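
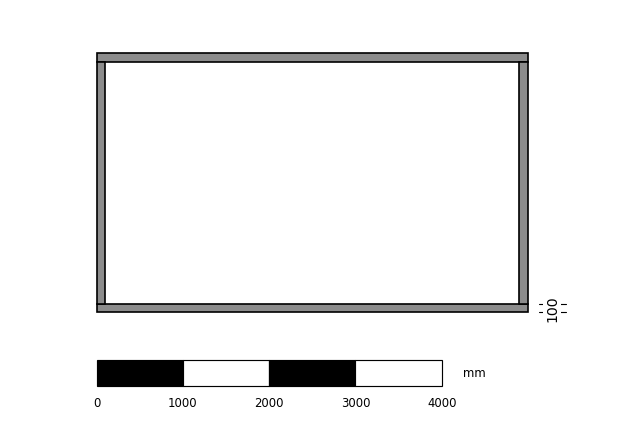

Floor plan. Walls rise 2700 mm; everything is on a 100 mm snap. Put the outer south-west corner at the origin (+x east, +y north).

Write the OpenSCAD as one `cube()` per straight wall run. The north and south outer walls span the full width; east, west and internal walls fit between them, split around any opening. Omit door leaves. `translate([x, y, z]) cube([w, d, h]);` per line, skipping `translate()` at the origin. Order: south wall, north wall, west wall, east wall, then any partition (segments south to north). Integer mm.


cube([5000, 100, 2700]);
translate([0, 2900, 0]) cube([5000, 100, 2700]);
translate([0, 100, 0]) cube([100, 2800, 2700]);
translate([4900, 100, 0]) cube([100, 2800, 2700]);


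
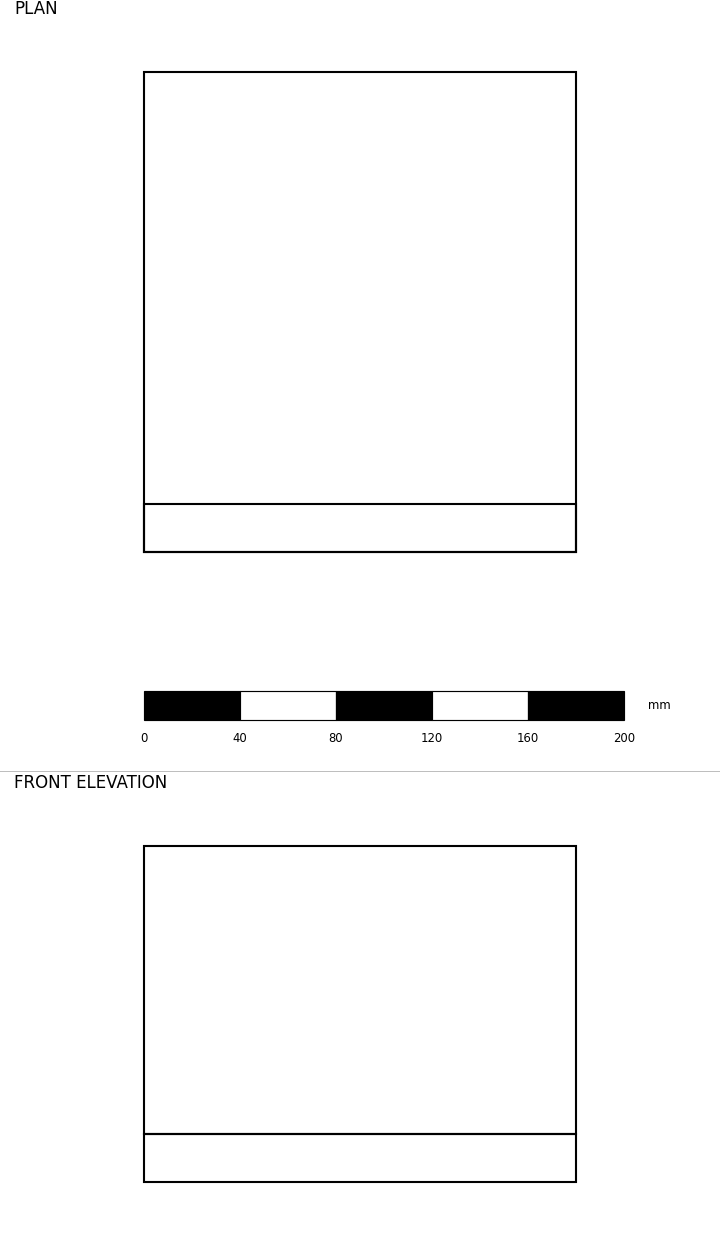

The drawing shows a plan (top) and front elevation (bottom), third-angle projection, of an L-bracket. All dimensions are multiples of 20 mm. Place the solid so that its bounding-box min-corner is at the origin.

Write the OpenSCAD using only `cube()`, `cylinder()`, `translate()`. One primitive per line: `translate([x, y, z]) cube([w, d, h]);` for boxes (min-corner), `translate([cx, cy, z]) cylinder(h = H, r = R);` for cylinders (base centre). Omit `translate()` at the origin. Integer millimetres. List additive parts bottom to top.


cube([180, 200, 20]);
translate([0, 0, 20]) cube([180, 20, 120]);


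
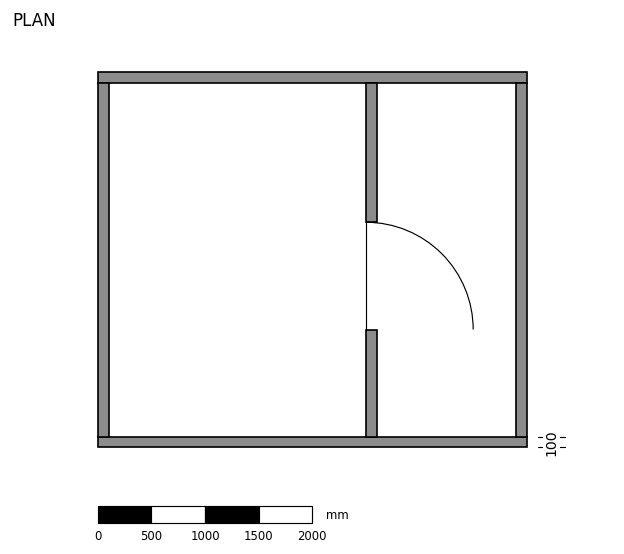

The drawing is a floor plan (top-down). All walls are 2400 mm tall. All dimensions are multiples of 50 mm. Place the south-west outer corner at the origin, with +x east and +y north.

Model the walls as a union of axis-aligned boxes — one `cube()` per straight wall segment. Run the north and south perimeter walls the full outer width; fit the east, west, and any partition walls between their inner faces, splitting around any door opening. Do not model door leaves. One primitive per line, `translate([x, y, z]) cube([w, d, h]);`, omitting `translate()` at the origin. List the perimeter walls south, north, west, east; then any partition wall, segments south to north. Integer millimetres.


cube([4000, 100, 2400]);
translate([0, 3400, 0]) cube([4000, 100, 2400]);
translate([0, 100, 0]) cube([100, 3300, 2400]);
translate([3900, 100, 0]) cube([100, 3300, 2400]);
translate([2500, 100, 0]) cube([100, 1000, 2400]);
translate([2500, 2100, 0]) cube([100, 1300, 2400]);


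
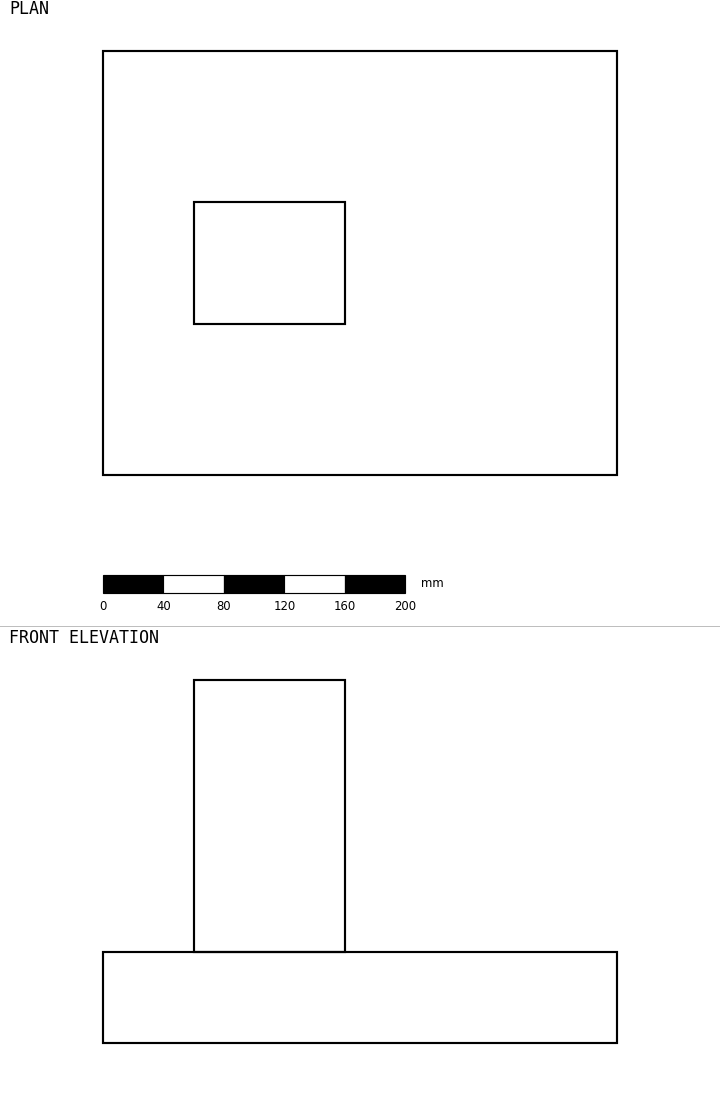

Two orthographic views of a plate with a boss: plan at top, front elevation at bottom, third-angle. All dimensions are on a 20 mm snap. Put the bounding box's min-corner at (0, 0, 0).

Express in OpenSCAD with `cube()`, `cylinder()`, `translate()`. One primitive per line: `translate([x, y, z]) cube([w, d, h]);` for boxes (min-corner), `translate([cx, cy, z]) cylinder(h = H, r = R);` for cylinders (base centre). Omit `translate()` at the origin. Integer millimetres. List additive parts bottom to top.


cube([340, 280, 60]);
translate([60, 100, 60]) cube([100, 80, 180]);


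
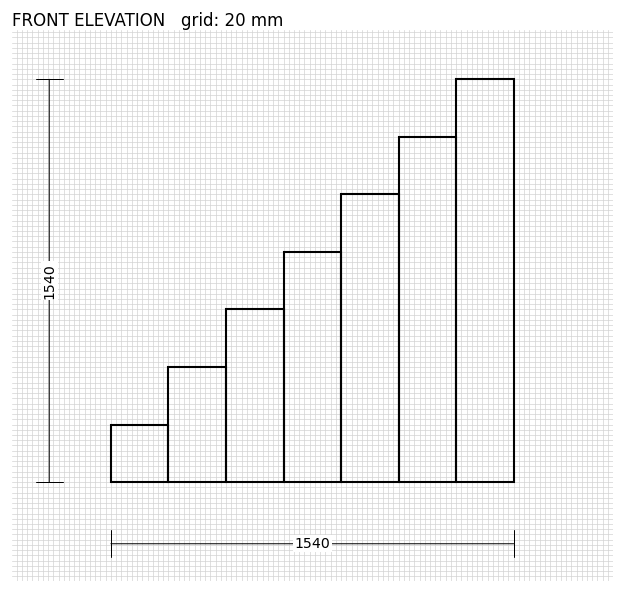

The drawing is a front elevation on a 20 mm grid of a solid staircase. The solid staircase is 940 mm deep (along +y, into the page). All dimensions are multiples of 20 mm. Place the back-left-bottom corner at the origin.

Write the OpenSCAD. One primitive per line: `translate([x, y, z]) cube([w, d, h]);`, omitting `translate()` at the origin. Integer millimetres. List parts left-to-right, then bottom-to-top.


cube([220, 940, 220]);
translate([220, 0, 0]) cube([220, 940, 440]);
translate([440, 0, 0]) cube([220, 940, 660]);
translate([660, 0, 0]) cube([220, 940, 880]);
translate([880, 0, 0]) cube([220, 940, 1100]);
translate([1100, 0, 0]) cube([220, 940, 1320]);
translate([1320, 0, 0]) cube([220, 940, 1540]);


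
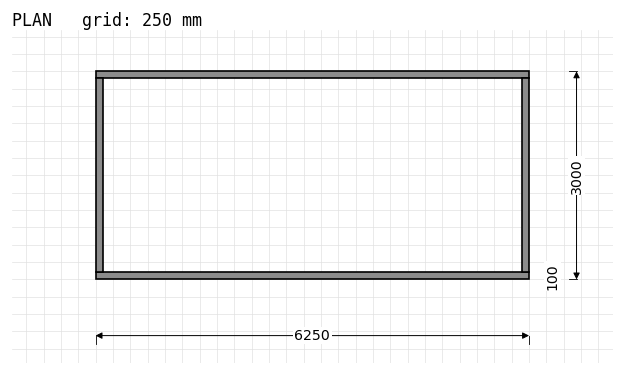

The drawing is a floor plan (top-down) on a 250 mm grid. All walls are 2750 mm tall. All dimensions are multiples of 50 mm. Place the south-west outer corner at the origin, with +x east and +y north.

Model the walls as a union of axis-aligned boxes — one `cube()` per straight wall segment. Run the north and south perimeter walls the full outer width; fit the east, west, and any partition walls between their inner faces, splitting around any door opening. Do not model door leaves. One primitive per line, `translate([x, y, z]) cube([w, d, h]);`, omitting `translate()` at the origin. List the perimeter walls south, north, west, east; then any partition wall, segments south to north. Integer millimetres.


cube([6250, 100, 2750]);
translate([0, 2900, 0]) cube([6250, 100, 2750]);
translate([0, 100, 0]) cube([100, 2800, 2750]);
translate([6150, 100, 0]) cube([100, 2800, 2750]);


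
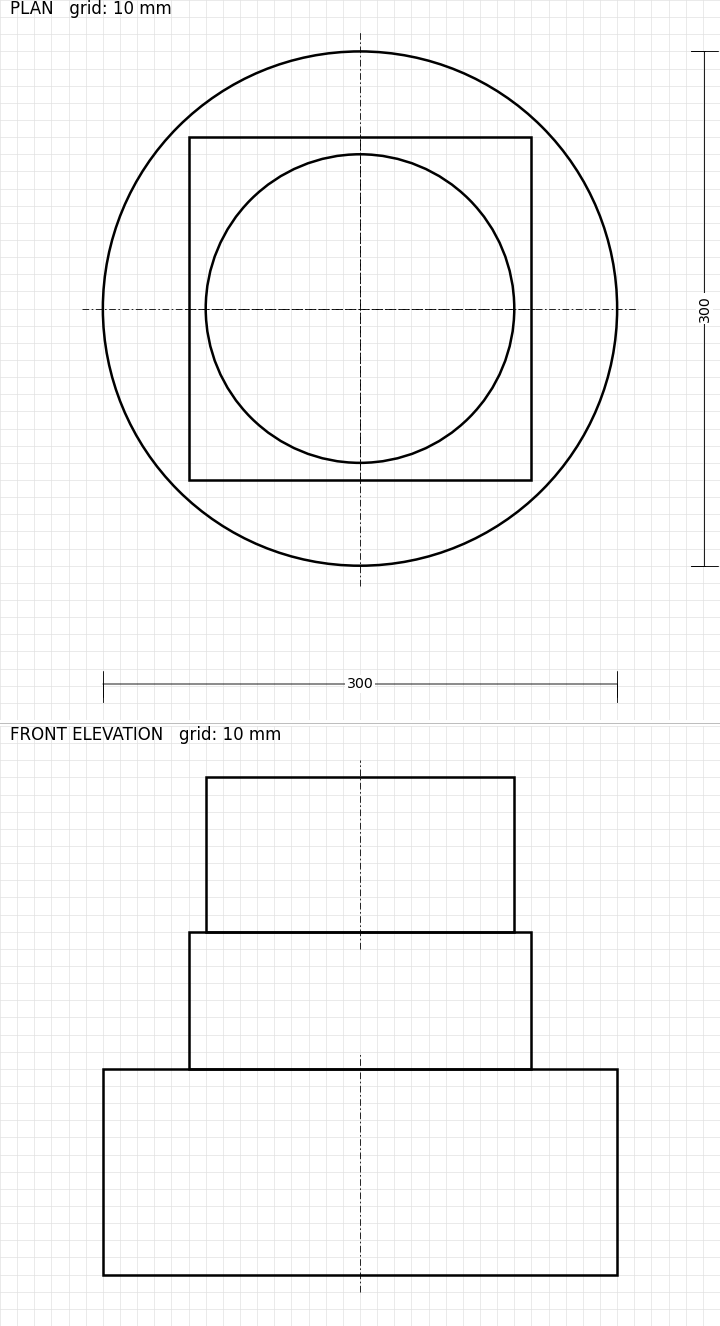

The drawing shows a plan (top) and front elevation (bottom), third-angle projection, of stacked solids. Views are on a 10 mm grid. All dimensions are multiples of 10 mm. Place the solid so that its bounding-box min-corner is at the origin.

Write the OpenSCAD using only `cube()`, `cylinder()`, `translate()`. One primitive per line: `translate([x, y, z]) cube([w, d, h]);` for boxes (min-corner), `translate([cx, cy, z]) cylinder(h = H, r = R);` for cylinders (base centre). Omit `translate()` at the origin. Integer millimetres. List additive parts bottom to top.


translate([150, 150, 0]) cylinder(h = 120, r = 150);
translate([50, 50, 120]) cube([200, 200, 80]);
translate([150, 150, 200]) cylinder(h = 90, r = 90);


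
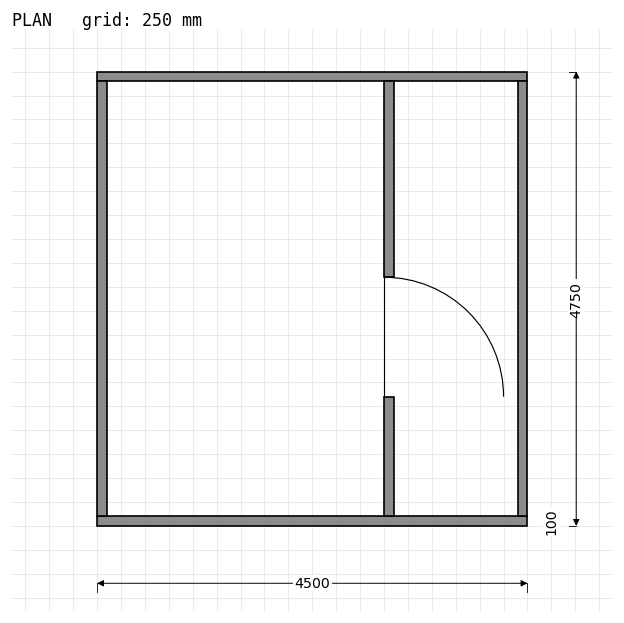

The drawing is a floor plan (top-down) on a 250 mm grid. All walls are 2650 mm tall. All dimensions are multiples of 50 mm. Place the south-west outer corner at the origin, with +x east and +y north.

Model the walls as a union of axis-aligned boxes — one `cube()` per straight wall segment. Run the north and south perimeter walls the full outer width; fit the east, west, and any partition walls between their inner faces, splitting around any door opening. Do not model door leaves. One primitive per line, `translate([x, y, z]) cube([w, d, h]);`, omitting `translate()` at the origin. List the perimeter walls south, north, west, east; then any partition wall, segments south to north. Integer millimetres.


cube([4500, 100, 2650]);
translate([0, 4650, 0]) cube([4500, 100, 2650]);
translate([0, 100, 0]) cube([100, 4550, 2650]);
translate([4400, 100, 0]) cube([100, 4550, 2650]);
translate([3000, 100, 0]) cube([100, 1250, 2650]);
translate([3000, 2600, 0]) cube([100, 2050, 2650]);


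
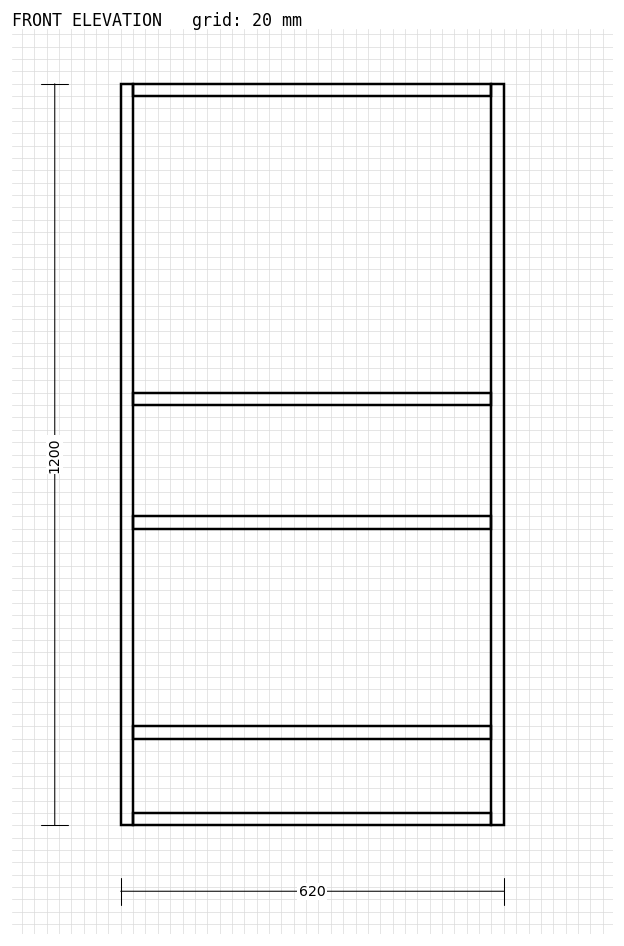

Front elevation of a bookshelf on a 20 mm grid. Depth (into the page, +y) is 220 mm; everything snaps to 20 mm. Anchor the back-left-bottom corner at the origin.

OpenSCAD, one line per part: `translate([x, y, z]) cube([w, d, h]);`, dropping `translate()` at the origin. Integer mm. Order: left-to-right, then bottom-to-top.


cube([20, 220, 1200]);
translate([20, 0, 0]) cube([580, 220, 20]);
translate([20, 0, 140]) cube([580, 220, 20]);
translate([20, 0, 480]) cube([580, 220, 20]);
translate([20, 0, 680]) cube([580, 220, 20]);
translate([20, 0, 1180]) cube([580, 220, 20]);
translate([600, 0, 0]) cube([20, 220, 1200]);


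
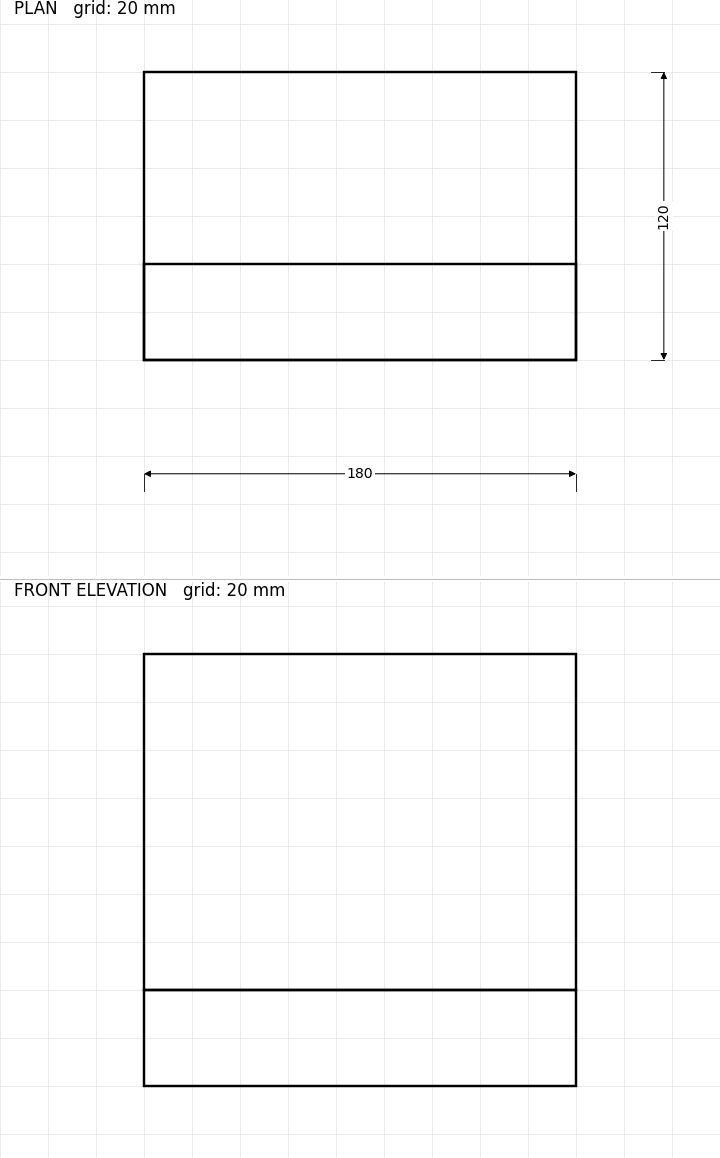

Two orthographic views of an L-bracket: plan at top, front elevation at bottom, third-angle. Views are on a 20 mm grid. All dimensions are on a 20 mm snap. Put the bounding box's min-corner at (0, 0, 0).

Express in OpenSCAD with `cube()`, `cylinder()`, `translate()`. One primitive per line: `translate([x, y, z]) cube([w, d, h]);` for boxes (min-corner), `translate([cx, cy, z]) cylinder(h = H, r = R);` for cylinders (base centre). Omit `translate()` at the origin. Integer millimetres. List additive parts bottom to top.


cube([180, 120, 40]);
translate([0, 0, 40]) cube([180, 40, 140]);


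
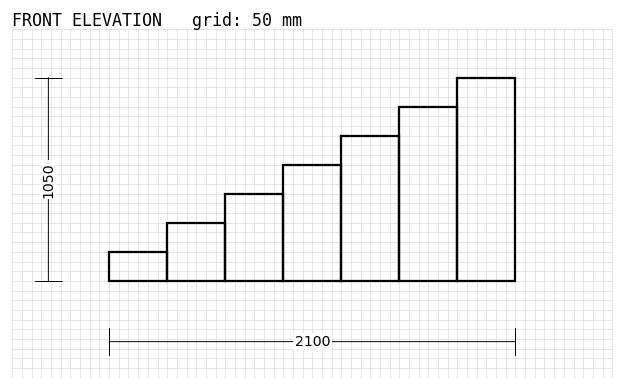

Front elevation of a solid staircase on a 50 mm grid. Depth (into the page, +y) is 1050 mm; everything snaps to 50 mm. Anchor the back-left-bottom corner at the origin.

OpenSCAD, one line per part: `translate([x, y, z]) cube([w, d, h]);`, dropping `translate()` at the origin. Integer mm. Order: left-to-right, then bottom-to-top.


cube([300, 1050, 150]);
translate([300, 0, 0]) cube([300, 1050, 300]);
translate([600, 0, 0]) cube([300, 1050, 450]);
translate([900, 0, 0]) cube([300, 1050, 600]);
translate([1200, 0, 0]) cube([300, 1050, 750]);
translate([1500, 0, 0]) cube([300, 1050, 900]);
translate([1800, 0, 0]) cube([300, 1050, 1050]);


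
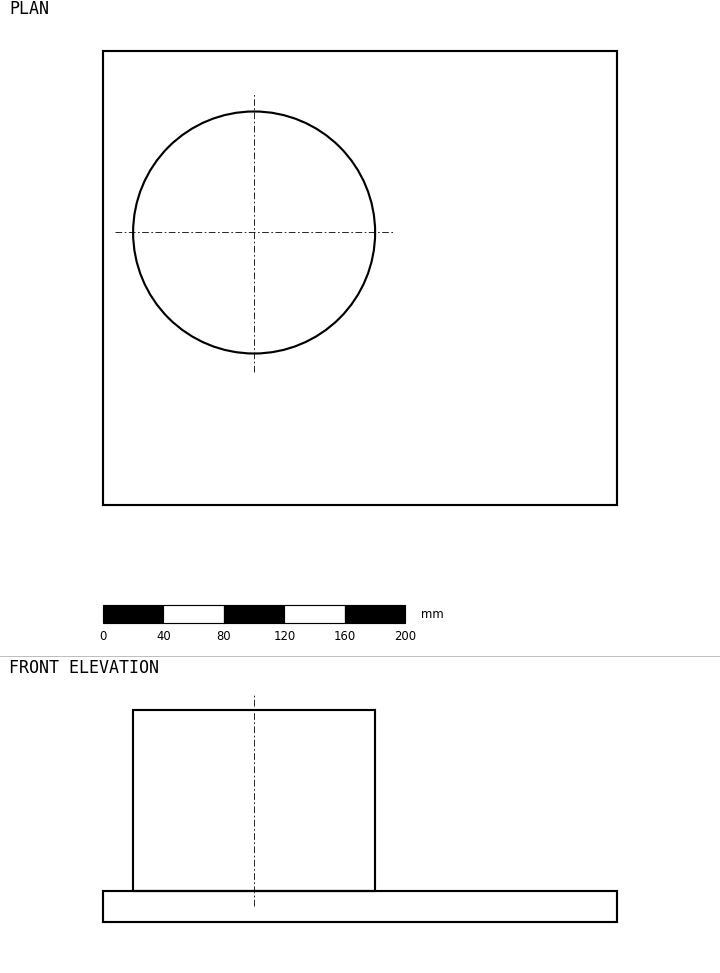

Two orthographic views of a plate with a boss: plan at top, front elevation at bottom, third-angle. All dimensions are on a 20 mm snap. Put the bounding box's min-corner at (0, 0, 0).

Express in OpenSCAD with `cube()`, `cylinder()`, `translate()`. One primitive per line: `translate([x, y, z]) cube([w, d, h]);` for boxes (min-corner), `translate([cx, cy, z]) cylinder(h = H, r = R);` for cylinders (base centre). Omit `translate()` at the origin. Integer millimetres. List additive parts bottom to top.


cube([340, 300, 20]);
translate([100, 180, 20]) cylinder(h = 120, r = 80);


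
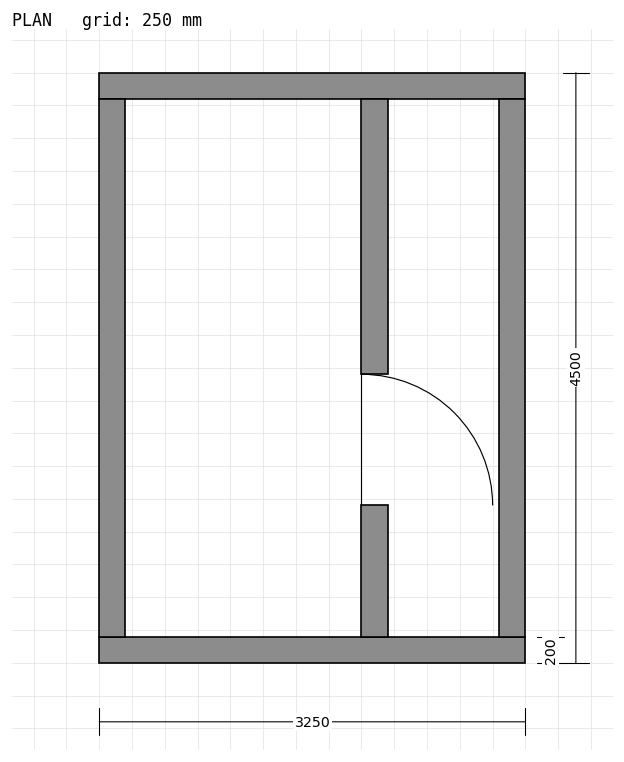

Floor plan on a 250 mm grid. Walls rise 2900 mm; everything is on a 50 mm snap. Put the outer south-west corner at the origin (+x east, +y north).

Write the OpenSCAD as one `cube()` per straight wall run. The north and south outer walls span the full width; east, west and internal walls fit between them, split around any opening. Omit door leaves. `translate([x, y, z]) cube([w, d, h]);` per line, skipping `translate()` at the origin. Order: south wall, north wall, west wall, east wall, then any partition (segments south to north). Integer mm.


cube([3250, 200, 2900]);
translate([0, 4300, 0]) cube([3250, 200, 2900]);
translate([0, 200, 0]) cube([200, 4100, 2900]);
translate([3050, 200, 0]) cube([200, 4100, 2900]);
translate([2000, 200, 0]) cube([200, 1000, 2900]);
translate([2000, 2200, 0]) cube([200, 2100, 2900]);


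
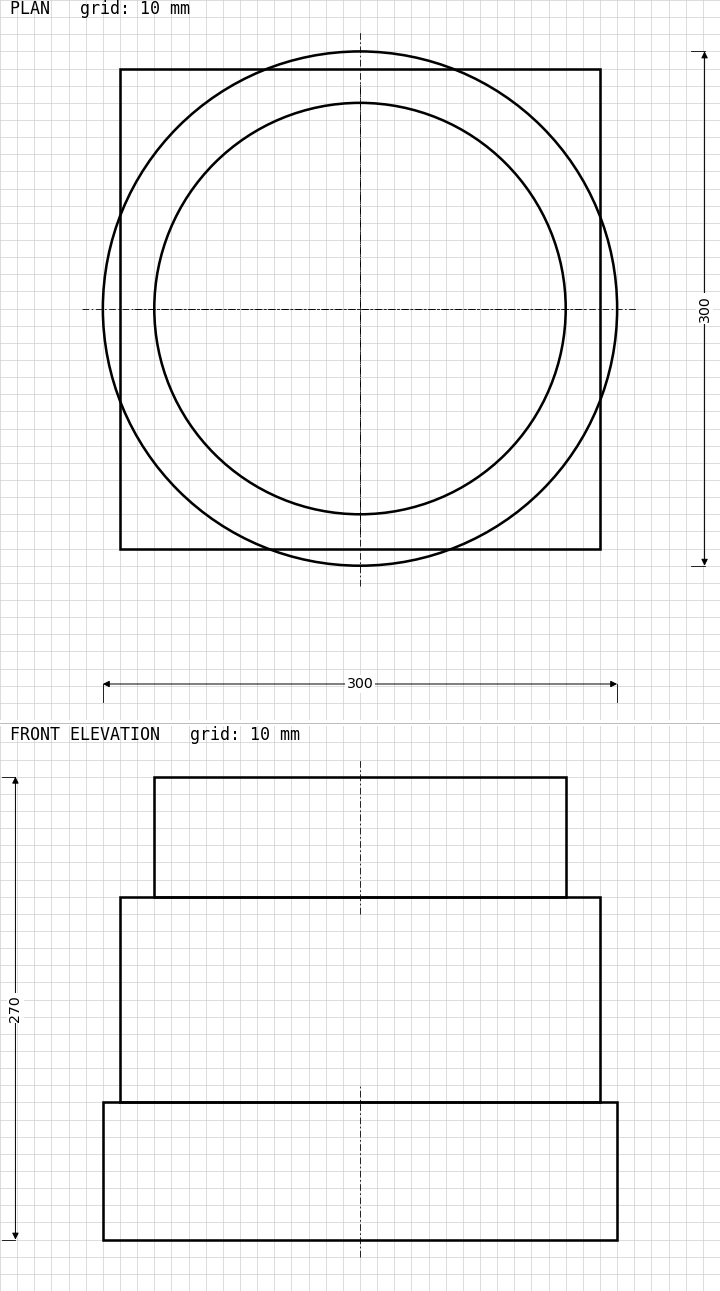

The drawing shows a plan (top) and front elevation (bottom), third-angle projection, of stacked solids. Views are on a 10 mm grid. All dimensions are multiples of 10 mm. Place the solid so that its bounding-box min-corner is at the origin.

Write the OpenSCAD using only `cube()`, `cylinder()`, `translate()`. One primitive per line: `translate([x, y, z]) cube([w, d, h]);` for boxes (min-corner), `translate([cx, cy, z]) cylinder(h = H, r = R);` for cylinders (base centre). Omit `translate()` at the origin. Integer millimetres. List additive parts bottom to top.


translate([150, 150, 0]) cylinder(h = 80, r = 150);
translate([10, 10, 80]) cube([280, 280, 120]);
translate([150, 150, 200]) cylinder(h = 70, r = 120);


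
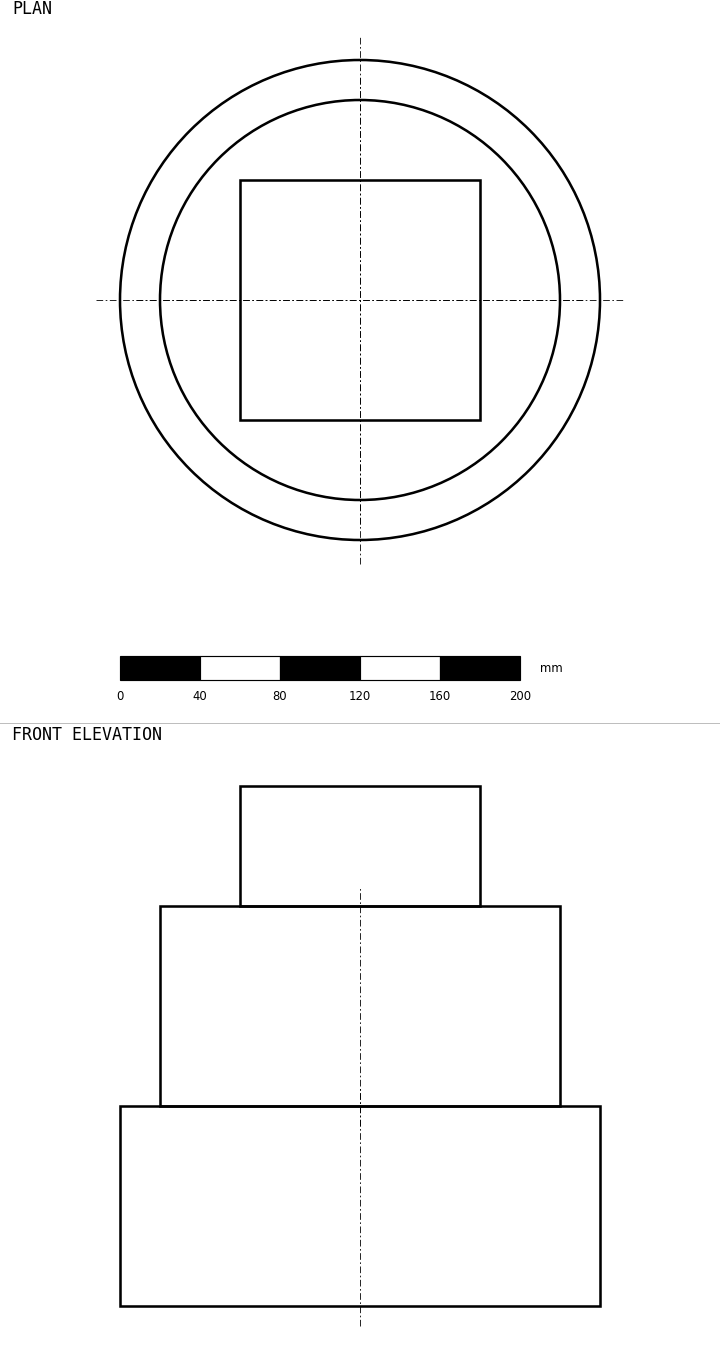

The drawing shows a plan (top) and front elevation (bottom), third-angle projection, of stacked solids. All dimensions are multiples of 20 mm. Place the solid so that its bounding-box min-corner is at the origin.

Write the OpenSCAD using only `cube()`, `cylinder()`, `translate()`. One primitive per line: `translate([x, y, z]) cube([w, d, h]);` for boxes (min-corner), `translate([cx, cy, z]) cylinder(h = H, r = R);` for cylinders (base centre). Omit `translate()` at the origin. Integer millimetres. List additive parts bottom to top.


translate([120, 120, 0]) cylinder(h = 100, r = 120);
translate([120, 120, 100]) cylinder(h = 100, r = 100);
translate([60, 60, 200]) cube([120, 120, 60]);


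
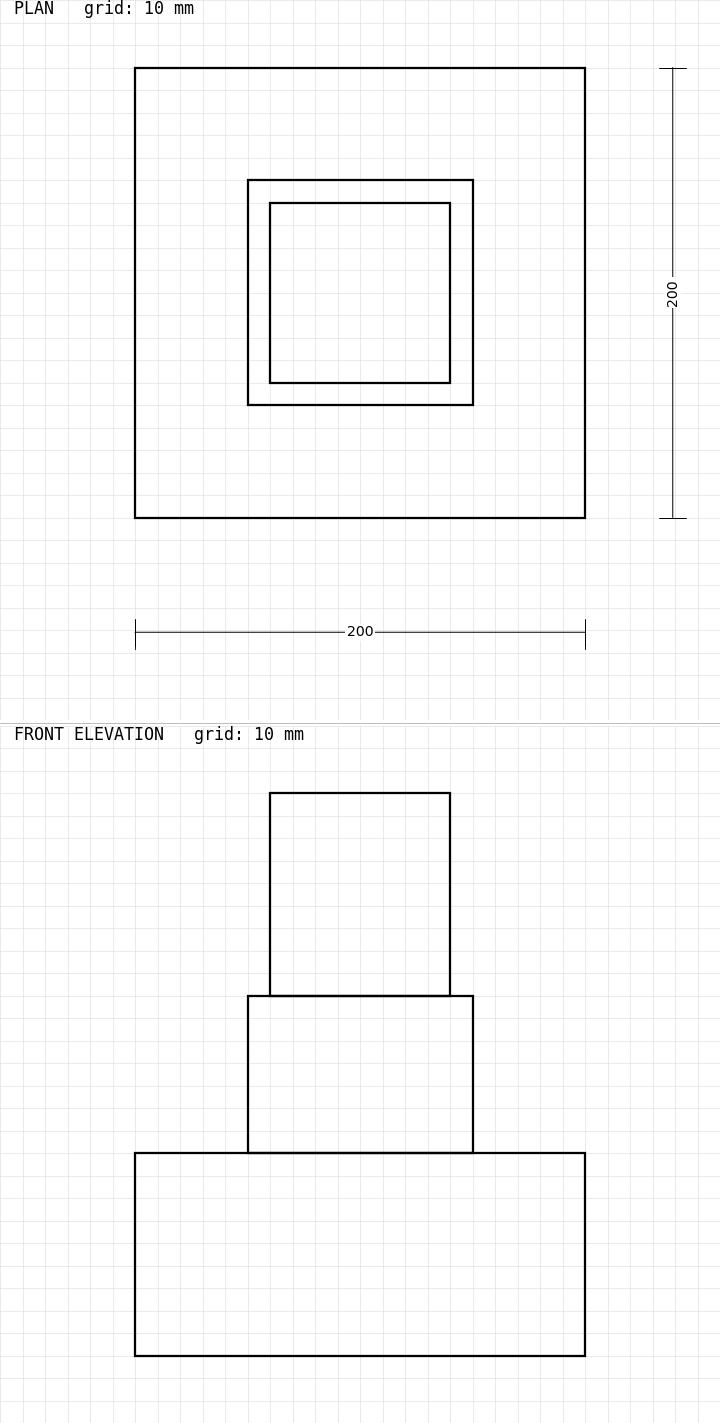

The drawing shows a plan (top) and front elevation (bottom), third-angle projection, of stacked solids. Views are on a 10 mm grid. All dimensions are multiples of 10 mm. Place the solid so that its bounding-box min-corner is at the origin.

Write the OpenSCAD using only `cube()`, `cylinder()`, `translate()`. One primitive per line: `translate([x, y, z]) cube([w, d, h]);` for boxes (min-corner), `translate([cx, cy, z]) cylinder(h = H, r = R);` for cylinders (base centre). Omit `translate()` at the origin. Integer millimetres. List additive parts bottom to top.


cube([200, 200, 90]);
translate([50, 50, 90]) cube([100, 100, 70]);
translate([60, 60, 160]) cube([80, 80, 90]);


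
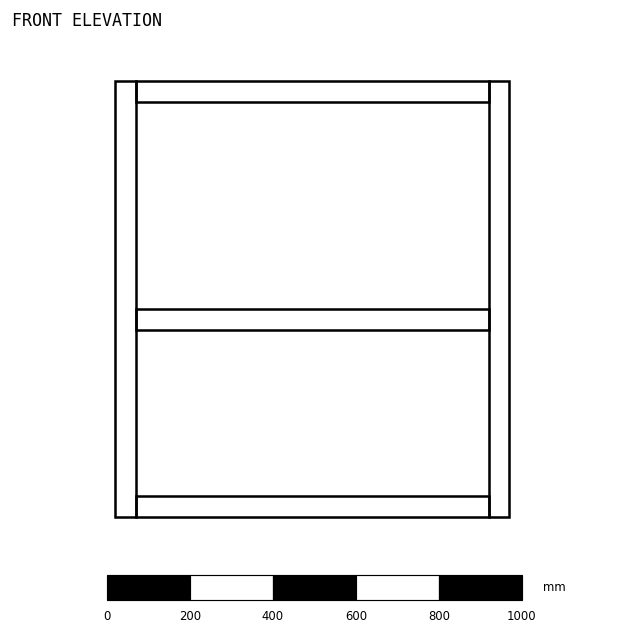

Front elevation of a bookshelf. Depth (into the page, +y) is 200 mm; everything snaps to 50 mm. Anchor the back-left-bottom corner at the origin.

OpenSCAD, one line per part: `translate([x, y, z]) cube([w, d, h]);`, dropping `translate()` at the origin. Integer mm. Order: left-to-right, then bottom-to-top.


cube([50, 200, 1050]);
translate([50, 0, 0]) cube([850, 200, 50]);
translate([50, 0, 450]) cube([850, 200, 50]);
translate([50, 0, 1000]) cube([850, 200, 50]);
translate([900, 0, 0]) cube([50, 200, 1050]);


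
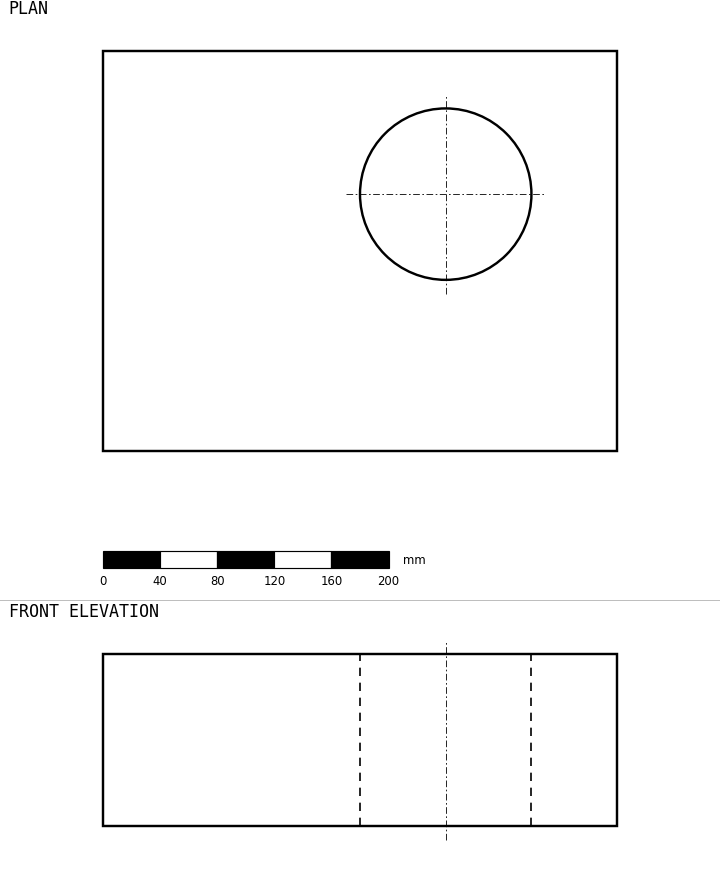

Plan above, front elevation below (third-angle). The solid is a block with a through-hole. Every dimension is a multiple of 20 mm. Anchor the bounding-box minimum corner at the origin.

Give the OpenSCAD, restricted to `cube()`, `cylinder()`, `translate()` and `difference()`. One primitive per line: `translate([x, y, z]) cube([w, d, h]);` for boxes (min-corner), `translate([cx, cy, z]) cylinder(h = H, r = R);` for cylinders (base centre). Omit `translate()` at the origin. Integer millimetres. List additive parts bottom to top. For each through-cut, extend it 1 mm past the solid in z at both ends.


difference() {
  cube([360, 280, 120]);
  translate([240, 180, -1]) cylinder(h = 122, r = 60);
}


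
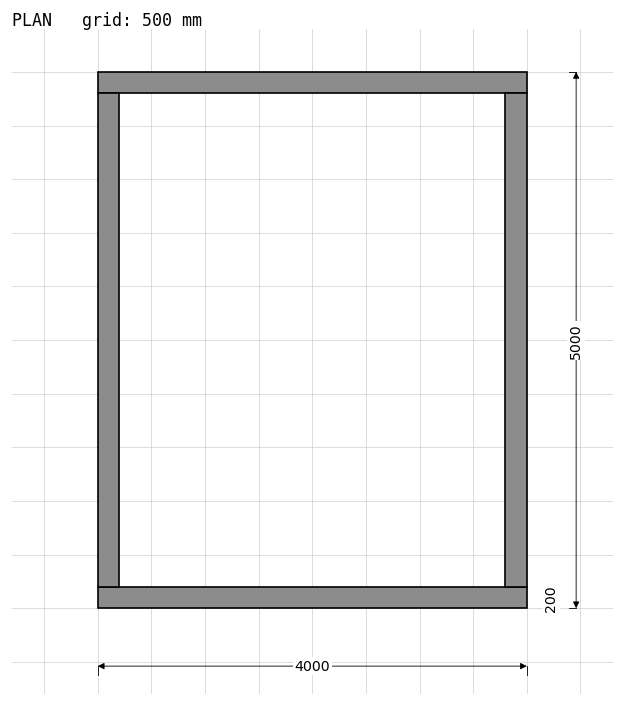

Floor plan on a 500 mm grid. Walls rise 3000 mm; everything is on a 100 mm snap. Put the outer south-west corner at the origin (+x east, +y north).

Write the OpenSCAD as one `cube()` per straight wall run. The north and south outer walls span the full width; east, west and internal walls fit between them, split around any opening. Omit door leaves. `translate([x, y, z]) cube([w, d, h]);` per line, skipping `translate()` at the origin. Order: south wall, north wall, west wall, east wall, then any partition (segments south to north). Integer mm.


cube([4000, 200, 3000]);
translate([0, 4800, 0]) cube([4000, 200, 3000]);
translate([0, 200, 0]) cube([200, 4600, 3000]);
translate([3800, 200, 0]) cube([200, 4600, 3000]);


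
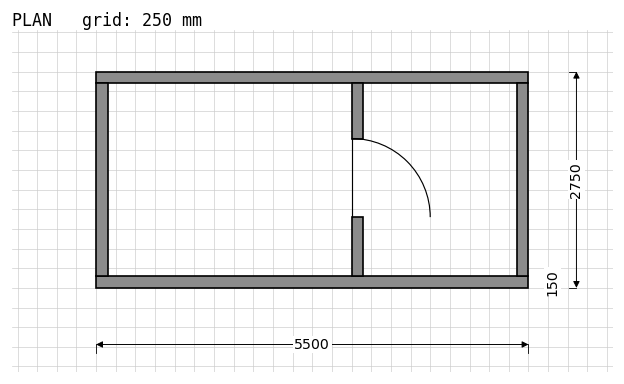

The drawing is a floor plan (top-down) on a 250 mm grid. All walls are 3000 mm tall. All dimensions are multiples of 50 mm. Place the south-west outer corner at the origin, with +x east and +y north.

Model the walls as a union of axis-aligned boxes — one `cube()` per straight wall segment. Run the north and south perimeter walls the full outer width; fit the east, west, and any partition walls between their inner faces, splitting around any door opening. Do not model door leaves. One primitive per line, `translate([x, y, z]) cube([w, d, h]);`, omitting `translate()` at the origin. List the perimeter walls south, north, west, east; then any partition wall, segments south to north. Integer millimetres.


cube([5500, 150, 3000]);
translate([0, 2600, 0]) cube([5500, 150, 3000]);
translate([0, 150, 0]) cube([150, 2450, 3000]);
translate([5350, 150, 0]) cube([150, 2450, 3000]);
translate([3250, 150, 0]) cube([150, 750, 3000]);
translate([3250, 1900, 0]) cube([150, 700, 3000]);


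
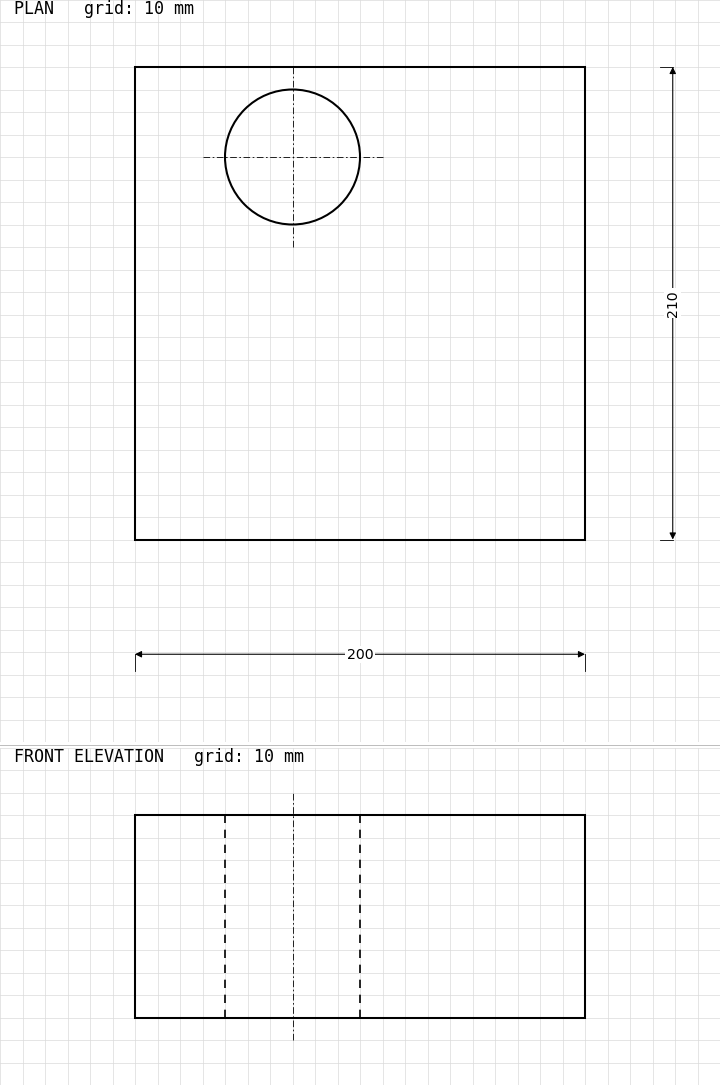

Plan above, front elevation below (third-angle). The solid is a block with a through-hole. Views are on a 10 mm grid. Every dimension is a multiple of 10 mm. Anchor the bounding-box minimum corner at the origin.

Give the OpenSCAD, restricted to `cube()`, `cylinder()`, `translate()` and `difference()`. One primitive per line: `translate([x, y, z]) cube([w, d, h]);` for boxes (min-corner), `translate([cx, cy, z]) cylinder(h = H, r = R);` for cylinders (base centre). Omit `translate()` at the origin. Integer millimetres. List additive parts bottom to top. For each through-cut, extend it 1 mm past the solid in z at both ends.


difference() {
  cube([200, 210, 90]);
  translate([70, 170, -1]) cylinder(h = 92, r = 30);
}


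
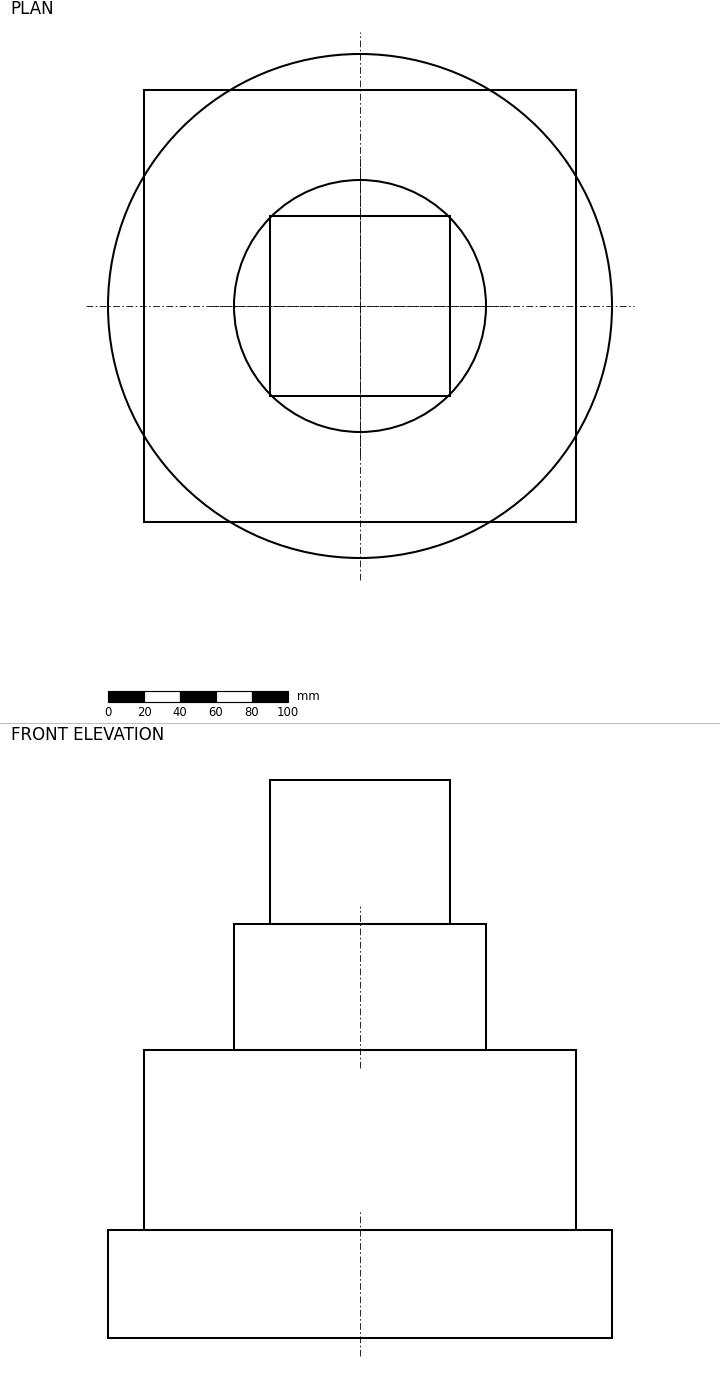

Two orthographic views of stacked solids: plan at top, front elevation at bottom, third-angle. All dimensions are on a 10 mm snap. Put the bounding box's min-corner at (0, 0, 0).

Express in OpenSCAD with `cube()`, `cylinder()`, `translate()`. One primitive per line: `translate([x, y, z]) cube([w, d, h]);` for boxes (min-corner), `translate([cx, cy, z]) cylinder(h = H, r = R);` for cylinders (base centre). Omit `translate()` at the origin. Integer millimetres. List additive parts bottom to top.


translate([140, 140, 0]) cylinder(h = 60, r = 140);
translate([20, 20, 60]) cube([240, 240, 100]);
translate([140, 140, 160]) cylinder(h = 70, r = 70);
translate([90, 90, 230]) cube([100, 100, 80]);


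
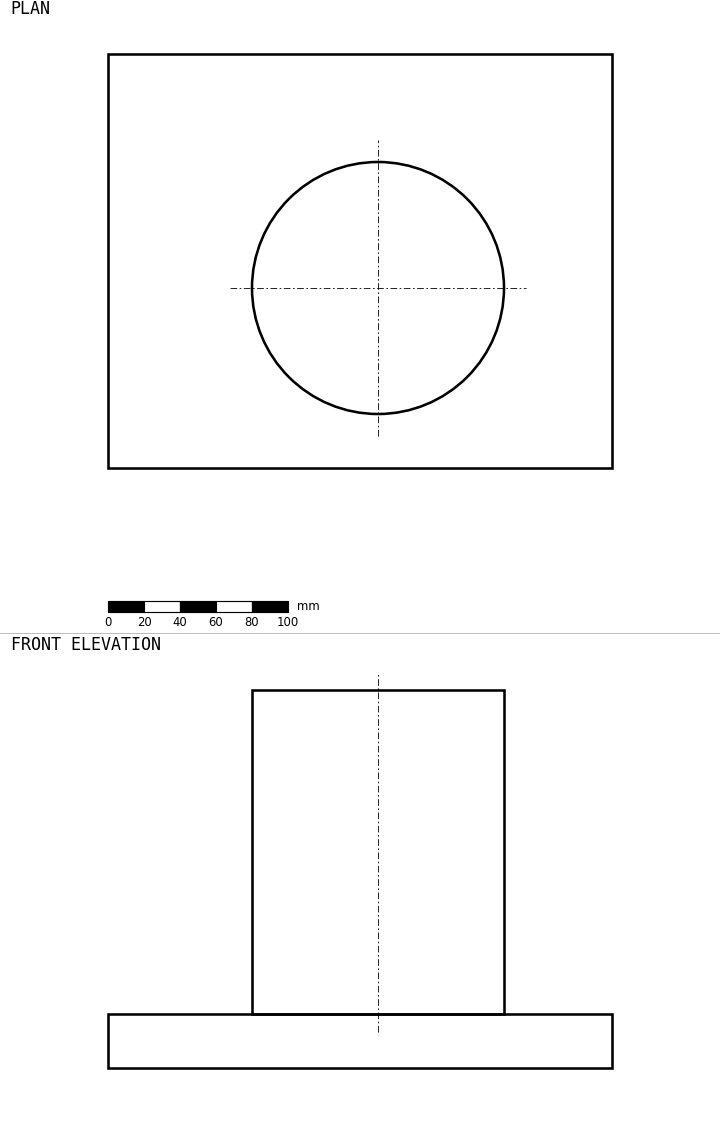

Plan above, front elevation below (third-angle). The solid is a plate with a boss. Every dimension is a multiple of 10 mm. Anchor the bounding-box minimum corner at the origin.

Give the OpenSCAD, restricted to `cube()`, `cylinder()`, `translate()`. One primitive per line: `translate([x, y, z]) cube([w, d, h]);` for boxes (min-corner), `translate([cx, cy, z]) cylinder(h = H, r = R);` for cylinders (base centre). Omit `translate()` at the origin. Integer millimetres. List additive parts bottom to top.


cube([280, 230, 30]);
translate([150, 100, 30]) cylinder(h = 180, r = 70);


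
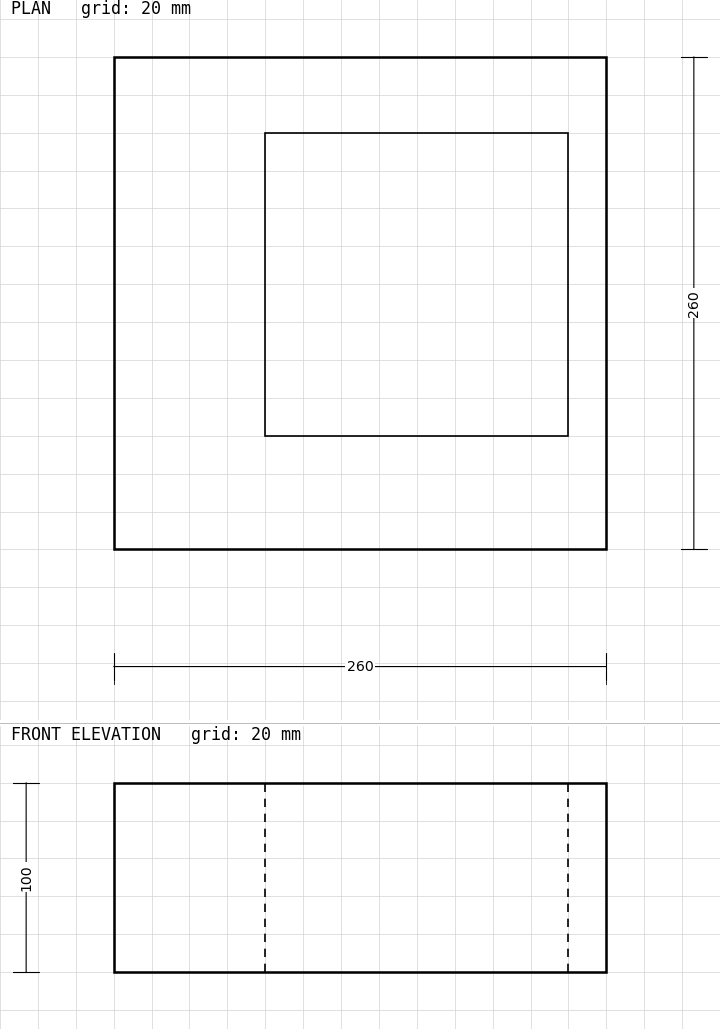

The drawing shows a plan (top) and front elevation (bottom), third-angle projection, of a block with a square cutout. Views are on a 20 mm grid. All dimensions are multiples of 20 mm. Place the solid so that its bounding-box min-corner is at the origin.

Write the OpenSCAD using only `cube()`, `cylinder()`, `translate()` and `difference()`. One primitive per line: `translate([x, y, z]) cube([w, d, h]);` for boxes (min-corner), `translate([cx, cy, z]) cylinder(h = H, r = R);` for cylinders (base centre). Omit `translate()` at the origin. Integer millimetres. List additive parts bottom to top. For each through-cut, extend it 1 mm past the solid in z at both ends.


difference() {
  cube([260, 260, 100]);
  translate([80, 60, -1]) cube([160, 160, 102]);
}


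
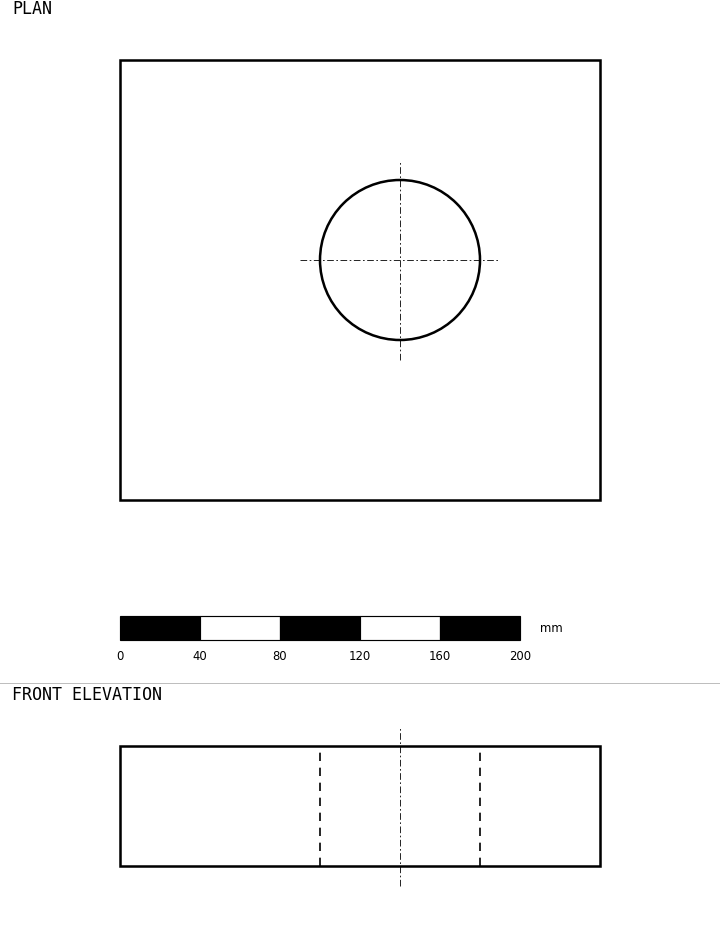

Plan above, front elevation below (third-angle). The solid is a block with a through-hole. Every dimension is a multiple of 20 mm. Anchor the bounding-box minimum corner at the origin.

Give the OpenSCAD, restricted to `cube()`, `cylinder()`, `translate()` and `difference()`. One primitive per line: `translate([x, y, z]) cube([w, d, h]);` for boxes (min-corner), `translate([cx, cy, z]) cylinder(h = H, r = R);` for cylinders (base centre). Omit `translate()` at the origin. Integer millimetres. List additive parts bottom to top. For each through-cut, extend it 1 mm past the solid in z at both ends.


difference() {
  cube([240, 220, 60]);
  translate([140, 120, -1]) cylinder(h = 62, r = 40);
}


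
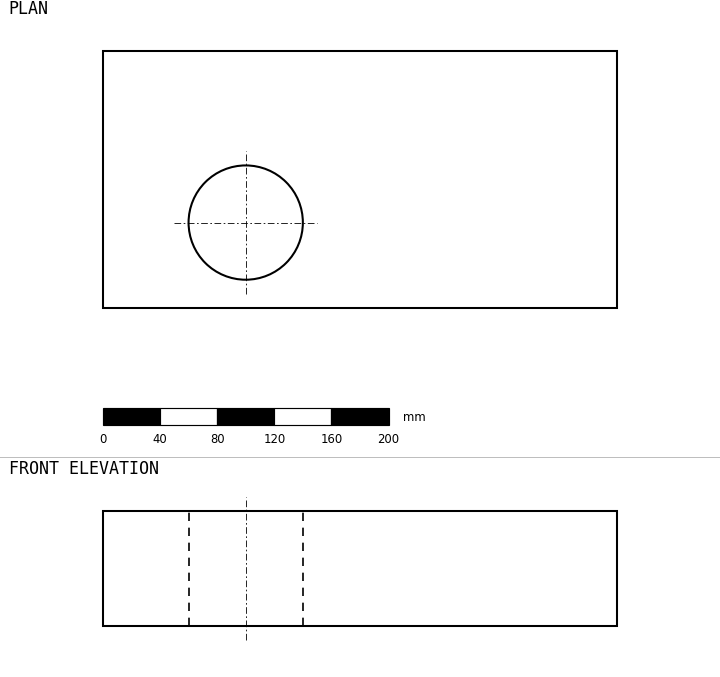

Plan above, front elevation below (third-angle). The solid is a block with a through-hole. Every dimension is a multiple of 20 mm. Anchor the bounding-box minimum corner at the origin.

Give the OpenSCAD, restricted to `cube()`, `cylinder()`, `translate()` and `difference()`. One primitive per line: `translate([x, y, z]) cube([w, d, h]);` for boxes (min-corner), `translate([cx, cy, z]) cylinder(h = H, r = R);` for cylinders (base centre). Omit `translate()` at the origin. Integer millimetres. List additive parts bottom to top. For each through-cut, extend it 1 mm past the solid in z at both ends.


difference() {
  cube([360, 180, 80]);
  translate([100, 60, -1]) cylinder(h = 82, r = 40);
}


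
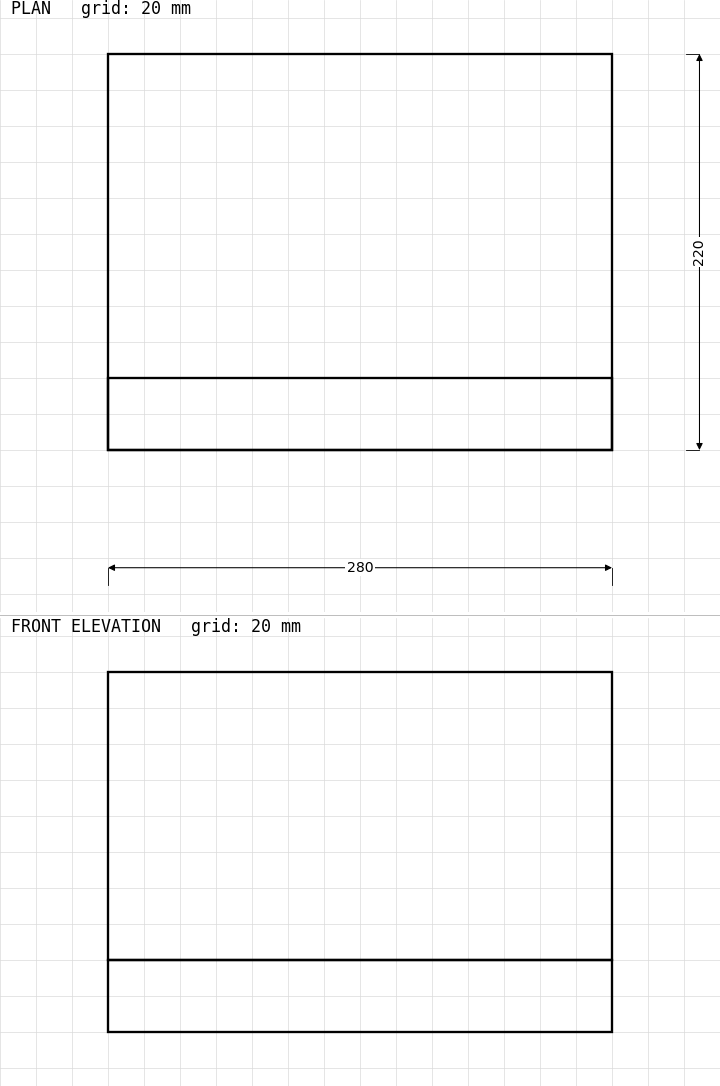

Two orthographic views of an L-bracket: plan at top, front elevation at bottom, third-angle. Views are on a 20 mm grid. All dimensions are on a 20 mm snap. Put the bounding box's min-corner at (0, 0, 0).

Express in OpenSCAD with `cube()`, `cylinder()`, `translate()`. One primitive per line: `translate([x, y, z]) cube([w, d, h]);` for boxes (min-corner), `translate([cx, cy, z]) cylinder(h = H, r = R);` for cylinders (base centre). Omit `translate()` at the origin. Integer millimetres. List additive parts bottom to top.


cube([280, 220, 40]);
translate([0, 0, 40]) cube([280, 40, 160]);


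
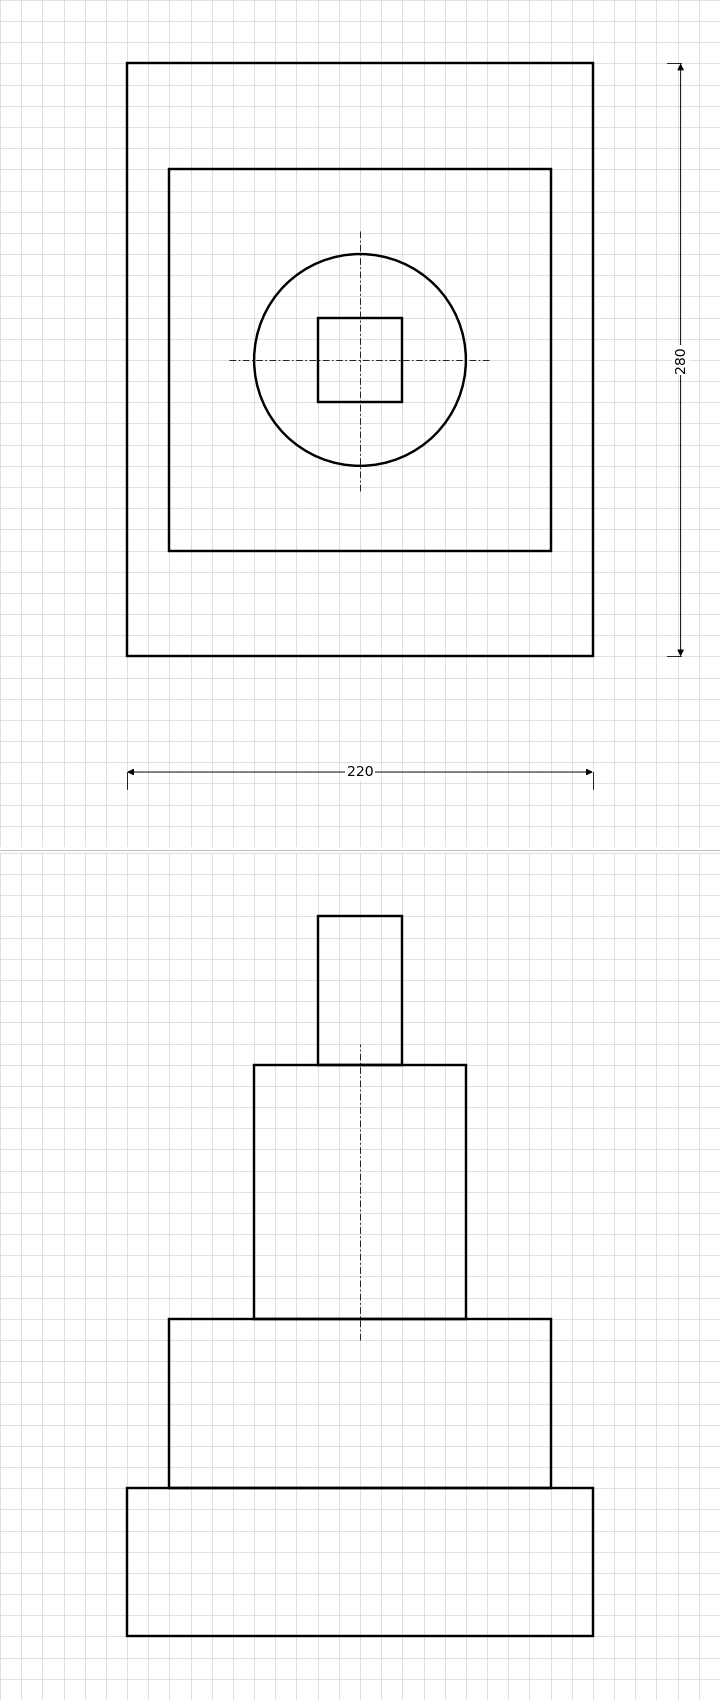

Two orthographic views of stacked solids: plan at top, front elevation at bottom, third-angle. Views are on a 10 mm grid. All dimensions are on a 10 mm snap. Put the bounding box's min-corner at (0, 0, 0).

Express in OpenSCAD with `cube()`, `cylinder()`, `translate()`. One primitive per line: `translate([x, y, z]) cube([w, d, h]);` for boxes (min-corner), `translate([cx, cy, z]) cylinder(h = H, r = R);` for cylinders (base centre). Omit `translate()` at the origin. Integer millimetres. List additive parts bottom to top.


cube([220, 280, 70]);
translate([20, 50, 70]) cube([180, 180, 80]);
translate([110, 140, 150]) cylinder(h = 120, r = 50);
translate([90, 120, 270]) cube([40, 40, 70]);


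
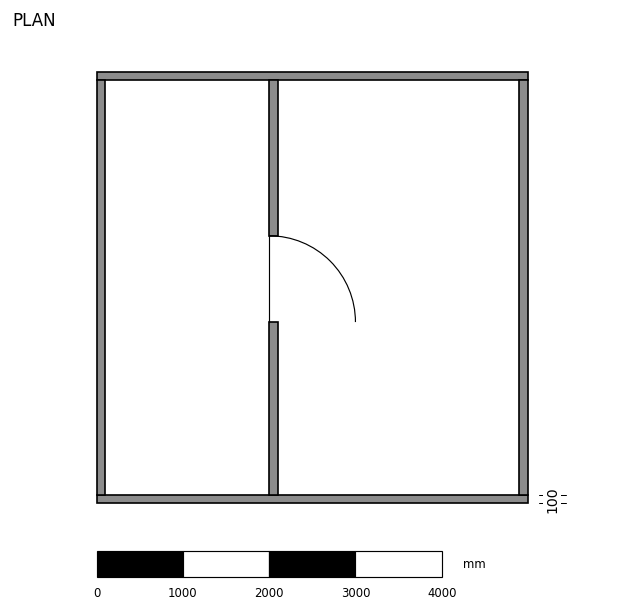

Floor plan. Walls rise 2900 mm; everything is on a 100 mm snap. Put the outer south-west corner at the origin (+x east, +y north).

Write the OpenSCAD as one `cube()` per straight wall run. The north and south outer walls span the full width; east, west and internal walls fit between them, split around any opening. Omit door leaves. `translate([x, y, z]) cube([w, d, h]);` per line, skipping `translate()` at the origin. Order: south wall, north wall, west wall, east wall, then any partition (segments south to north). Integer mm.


cube([5000, 100, 2900]);
translate([0, 4900, 0]) cube([5000, 100, 2900]);
translate([0, 100, 0]) cube([100, 4800, 2900]);
translate([4900, 100, 0]) cube([100, 4800, 2900]);
translate([2000, 100, 0]) cube([100, 2000, 2900]);
translate([2000, 3100, 0]) cube([100, 1800, 2900]);


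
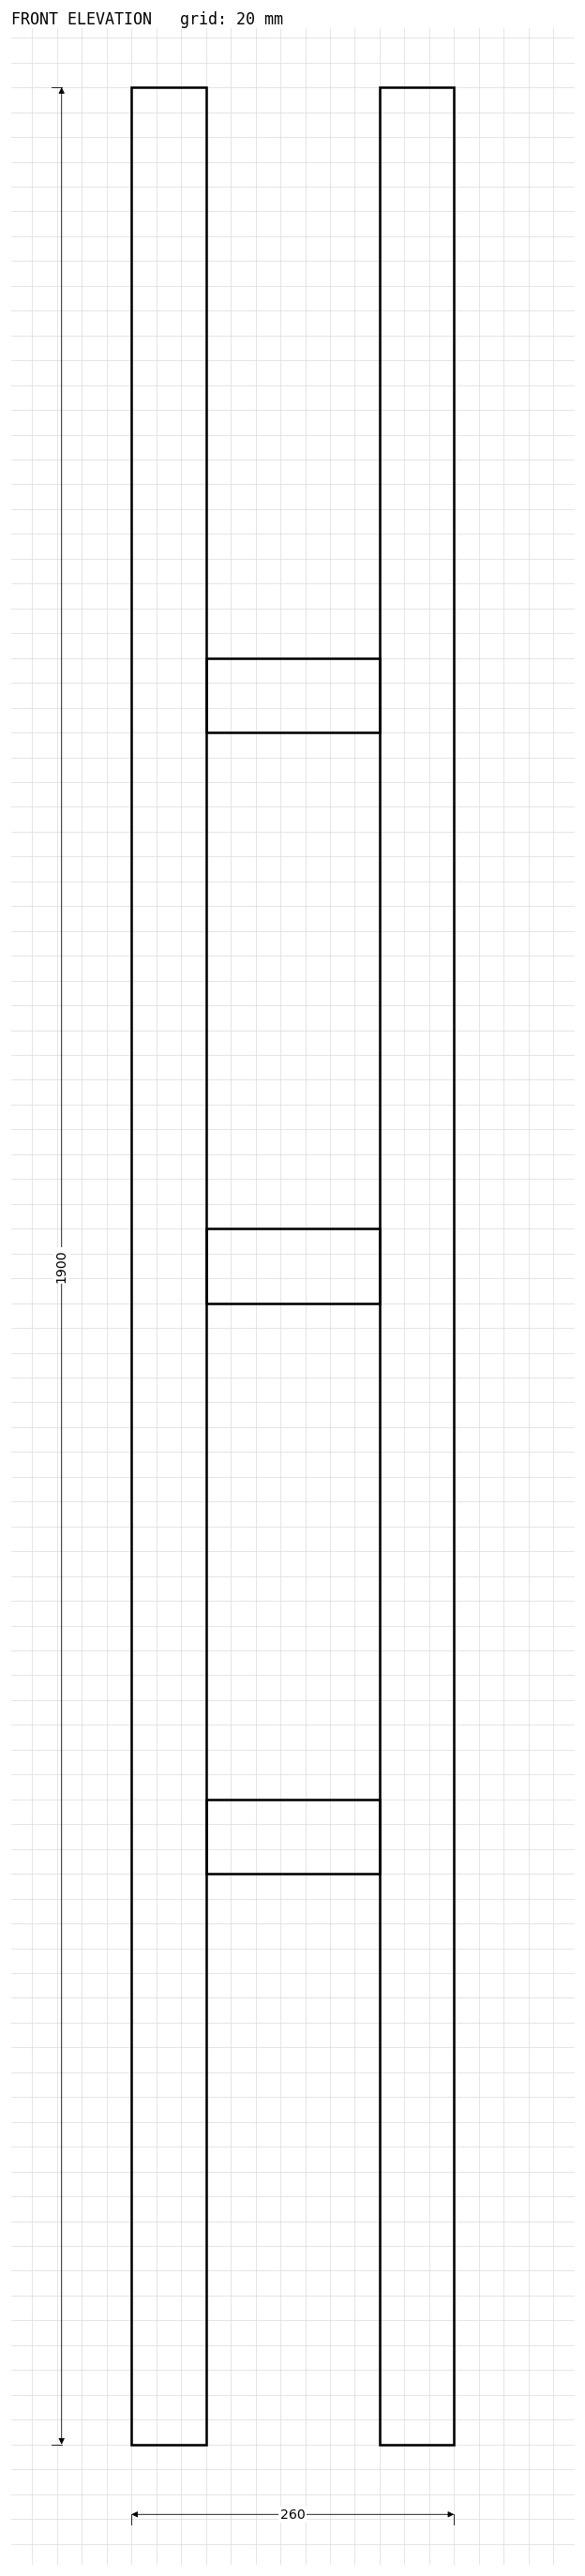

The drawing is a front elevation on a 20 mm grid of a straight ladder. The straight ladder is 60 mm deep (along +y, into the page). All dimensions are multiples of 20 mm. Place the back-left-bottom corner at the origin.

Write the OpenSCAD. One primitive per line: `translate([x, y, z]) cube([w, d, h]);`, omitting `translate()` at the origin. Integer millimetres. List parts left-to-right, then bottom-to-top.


cube([60, 60, 1900]);
translate([60, 0, 460]) cube([140, 60, 60]);
translate([60, 0, 920]) cube([140, 60, 60]);
translate([60, 0, 1380]) cube([140, 60, 60]);
translate([200, 0, 0]) cube([60, 60, 1900]);


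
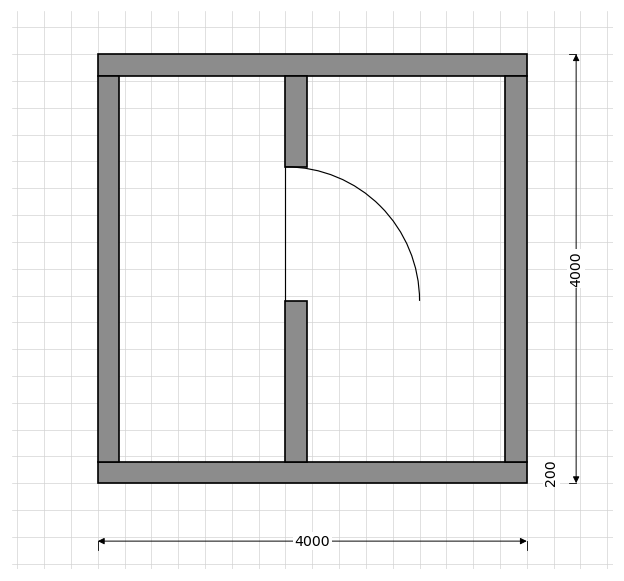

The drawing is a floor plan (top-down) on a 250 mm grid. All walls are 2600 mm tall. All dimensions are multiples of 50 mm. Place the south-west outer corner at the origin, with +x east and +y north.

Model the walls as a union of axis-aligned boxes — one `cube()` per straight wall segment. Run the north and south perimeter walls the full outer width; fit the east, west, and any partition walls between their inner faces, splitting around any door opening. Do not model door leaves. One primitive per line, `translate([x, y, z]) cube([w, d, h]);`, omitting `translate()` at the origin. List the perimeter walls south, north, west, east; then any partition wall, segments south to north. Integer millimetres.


cube([4000, 200, 2600]);
translate([0, 3800, 0]) cube([4000, 200, 2600]);
translate([0, 200, 0]) cube([200, 3600, 2600]);
translate([3800, 200, 0]) cube([200, 3600, 2600]);
translate([1750, 200, 0]) cube([200, 1500, 2600]);
translate([1750, 2950, 0]) cube([200, 850, 2600]);


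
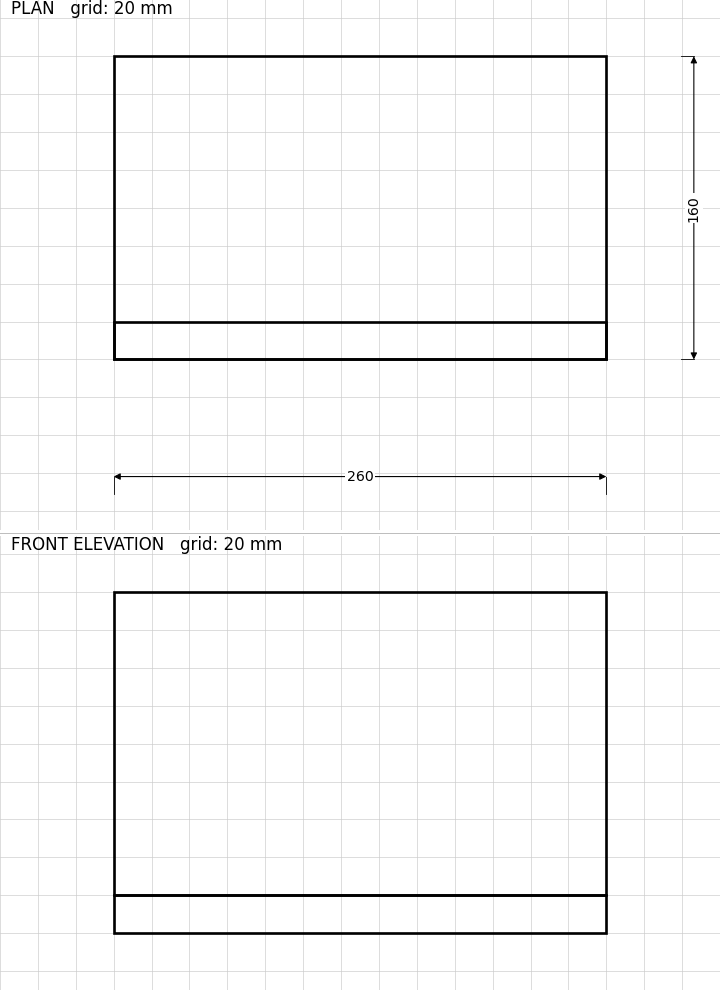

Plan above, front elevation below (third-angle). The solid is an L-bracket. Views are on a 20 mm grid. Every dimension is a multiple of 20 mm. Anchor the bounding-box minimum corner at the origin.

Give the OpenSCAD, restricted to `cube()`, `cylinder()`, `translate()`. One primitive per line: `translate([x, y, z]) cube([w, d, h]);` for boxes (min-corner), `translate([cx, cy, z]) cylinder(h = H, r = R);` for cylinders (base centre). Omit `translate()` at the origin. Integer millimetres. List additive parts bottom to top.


cube([260, 160, 20]);
translate([0, 0, 20]) cube([260, 20, 160]);


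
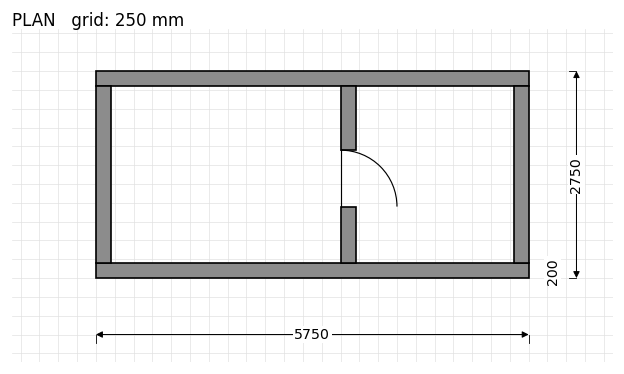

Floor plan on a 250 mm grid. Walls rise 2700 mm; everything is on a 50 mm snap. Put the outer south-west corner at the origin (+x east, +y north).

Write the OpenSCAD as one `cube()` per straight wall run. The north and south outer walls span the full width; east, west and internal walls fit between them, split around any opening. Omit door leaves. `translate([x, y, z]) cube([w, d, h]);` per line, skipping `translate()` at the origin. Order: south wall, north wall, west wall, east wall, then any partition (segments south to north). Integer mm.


cube([5750, 200, 2700]);
translate([0, 2550, 0]) cube([5750, 200, 2700]);
translate([0, 200, 0]) cube([200, 2350, 2700]);
translate([5550, 200, 0]) cube([200, 2350, 2700]);
translate([3250, 200, 0]) cube([200, 750, 2700]);
translate([3250, 1700, 0]) cube([200, 850, 2700]);


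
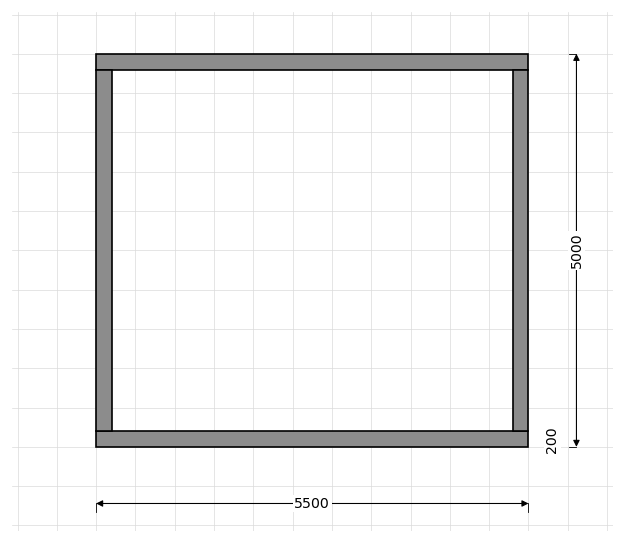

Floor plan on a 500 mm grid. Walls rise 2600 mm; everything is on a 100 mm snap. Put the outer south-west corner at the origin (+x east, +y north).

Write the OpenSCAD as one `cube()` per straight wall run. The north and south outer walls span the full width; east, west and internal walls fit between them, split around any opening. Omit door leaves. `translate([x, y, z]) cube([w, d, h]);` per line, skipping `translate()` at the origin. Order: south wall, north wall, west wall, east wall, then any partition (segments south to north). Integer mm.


cube([5500, 200, 2600]);
translate([0, 4800, 0]) cube([5500, 200, 2600]);
translate([0, 200, 0]) cube([200, 4600, 2600]);
translate([5300, 200, 0]) cube([200, 4600, 2600]);


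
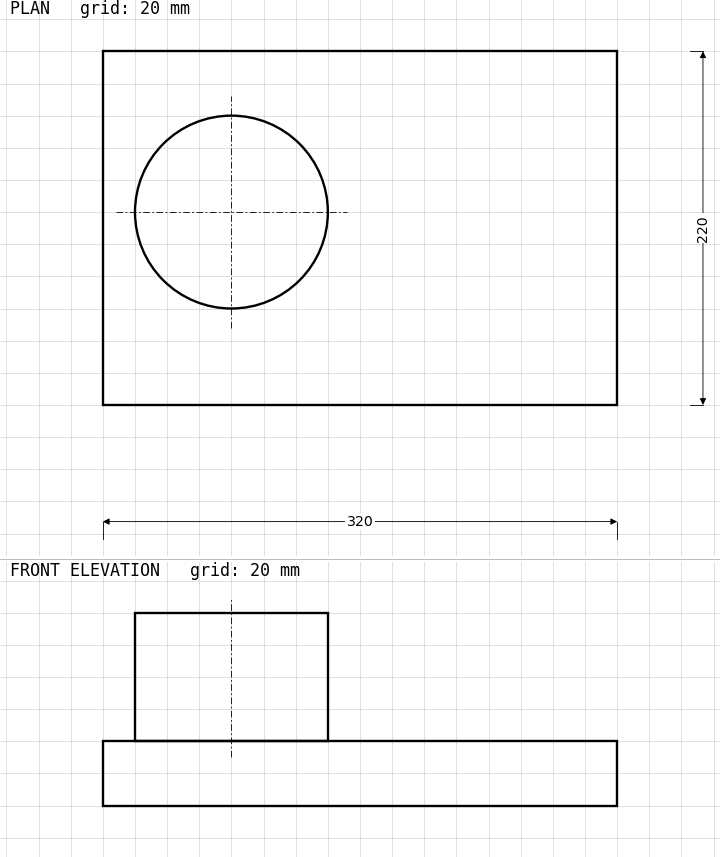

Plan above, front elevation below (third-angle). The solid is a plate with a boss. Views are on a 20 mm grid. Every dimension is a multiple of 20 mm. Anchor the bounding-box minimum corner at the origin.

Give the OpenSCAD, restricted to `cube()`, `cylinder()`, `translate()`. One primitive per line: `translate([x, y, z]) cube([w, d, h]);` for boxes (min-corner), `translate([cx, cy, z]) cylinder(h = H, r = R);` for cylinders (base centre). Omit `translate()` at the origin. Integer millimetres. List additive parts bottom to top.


cube([320, 220, 40]);
translate([80, 120, 40]) cylinder(h = 80, r = 60);
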